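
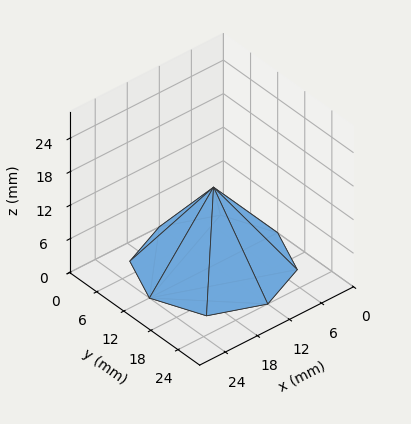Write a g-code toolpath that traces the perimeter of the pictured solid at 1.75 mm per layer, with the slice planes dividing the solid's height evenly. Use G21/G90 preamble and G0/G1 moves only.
Reading the render: the shape is a regular 8-sided pyramid, base circumscribed radius ≈ 12 mm, apex at z ≈ 14 mm (dimensions read to the nearest mm from the axis ticks). For the g-code, the solid's height is divided into equal slices at the stated Δz and each level perimeter traced with G1 moves after a G0 lift.

; perimeter-only toolpath
G21 ; units = mm
G90 ; absolute positioning
G28 ; home
; layer 1
G0 Z1.75
G0 X22.50 Y12.00
G1 X19.43 Y19.43
G1 X12.00 Y22.50
G1 X4.57 Y19.43
G1 X1.50 Y12.00
G1 X4.57 Y4.57
G1 X12.00 Y1.50
G1 X19.43 Y4.57
G1 X22.50 Y12.00
; layer 2
G0 Z3.50
G0 X21.00 Y12.00
G1 X18.37 Y18.37
G1 X12.00 Y21.00
G1 X5.63 Y18.37
G1 X3.00 Y12.00
G1 X5.63 Y5.63
G1 X12.00 Y3.00
G1 X18.37 Y5.63
G1 X21.00 Y12.00
; layer 3
G0 Z5.25
G0 X19.50 Y12.00
G1 X17.31 Y17.31
G1 X12.00 Y19.50
G1 X6.69 Y17.31
G1 X4.50 Y12.00
G1 X6.69 Y6.69
G1 X12.00 Y4.50
G1 X17.31 Y6.69
G1 X19.50 Y12.00
; layer 4
G0 Z7.00
G0 X18.00 Y12.00
G1 X16.24 Y16.24
G1 X12.00 Y18.00
G1 X7.75 Y16.24
G1 X6.00 Y12.00
G1 X7.75 Y7.75
G1 X12.00 Y6.00
G1 X16.24 Y7.75
G1 X18.00 Y12.00
; layer 5
G0 Z8.75
G0 X16.50 Y12.00
G1 X15.18 Y15.18
G1 X12.00 Y16.50
G1 X8.82 Y15.18
G1 X7.50 Y12.00
G1 X8.82 Y8.82
G1 X12.00 Y7.50
G1 X15.18 Y8.82
G1 X16.50 Y12.00
; layer 6
G0 Z10.50
G0 X15.00 Y12.00
G1 X14.12 Y14.12
G1 X12.00 Y15.00
G1 X9.88 Y14.12
G1 X9.00 Y12.00
G1 X9.88 Y9.88
G1 X12.00 Y9.00
G1 X14.12 Y9.88
G1 X15.00 Y12.00
; layer 7
G0 Z12.25
G0 X13.50 Y12.00
G1 X13.06 Y13.06
G1 X12.00 Y13.50
G1 X10.94 Y13.06
G1 X10.50 Y12.00
G1 X10.94 Y10.94
G1 X12.00 Y10.50
G1 X13.06 Y10.94
G1 X13.50 Y12.00
M2 ; end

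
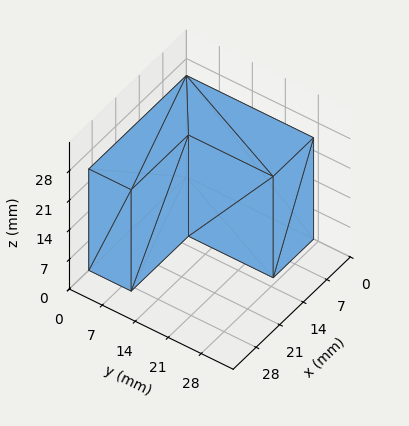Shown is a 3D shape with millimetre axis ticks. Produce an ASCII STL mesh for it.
Reading the render: the shape is an L-shaped prism: outer 29 × 27 mm, arm thicknesses ≈ 9 mm (horizontal) and 12 mm (vertical), extruded 24 mm in z (dimensions read to the nearest mm from the axis ticks). For the STL, each face is triangulated and given an outward normal.

solid part
  facet normal 0.0000 0.0000 -1.0000
    outer loop
      vertex 29.00 9.00 0.00
      vertex 29.00 0.00 0.00
      vertex 0.00 0.00 0.00
    endloop
  endfacet
  facet normal 0.0000 0.0000 -1.0000
    outer loop
      vertex 12.00 9.00 0.00
      vertex 29.00 9.00 0.00
      vertex 0.00 0.00 0.00
    endloop
  endfacet
  facet normal 0.0000 0.0000 -1.0000
    outer loop
      vertex 12.00 27.00 0.00
      vertex 12.00 9.00 0.00
      vertex 0.00 0.00 0.00
    endloop
  endfacet
  facet normal 0.0000 0.0000 -1.0000
    outer loop
      vertex 0.00 27.00 0.00
      vertex 12.00 27.00 0.00
      vertex 0.00 0.00 0.00
    endloop
  endfacet
  facet normal 0.0000 0.0000 1.0000
    outer loop
      vertex 0.00 0.00 24.00
      vertex 29.00 0.00 24.00
      vertex 29.00 9.00 24.00
    endloop
  endfacet
  facet normal 0.0000 0.0000 1.0000
    outer loop
      vertex 0.00 0.00 24.00
      vertex 29.00 9.00 24.00
      vertex 12.00 9.00 24.00
    endloop
  endfacet
  facet normal 0.0000 0.0000 1.0000
    outer loop
      vertex 0.00 0.00 24.00
      vertex 12.00 9.00 24.00
      vertex 12.00 27.00 24.00
    endloop
  endfacet
  facet normal 0.0000 0.0000 1.0000
    outer loop
      vertex 0.00 0.00 24.00
      vertex 12.00 27.00 24.00
      vertex 0.00 27.00 24.00
    endloop
  endfacet
  facet normal 0.0000 -1.0000 0.0000
    outer loop
      vertex 0.00 0.00 0.00
      vertex 29.00 0.00 0.00
      vertex 29.00 0.00 24.00
    endloop
  endfacet
  facet normal 0.0000 -1.0000 0.0000
    outer loop
      vertex 0.00 0.00 0.00
      vertex 29.00 0.00 24.00
      vertex 0.00 0.00 24.00
    endloop
  endfacet
  facet normal 1.0000 0.0000 0.0000
    outer loop
      vertex 29.00 0.00 0.00
      vertex 29.00 9.00 0.00
      vertex 29.00 9.00 24.00
    endloop
  endfacet
  facet normal 1.0000 0.0000 0.0000
    outer loop
      vertex 29.00 0.00 0.00
      vertex 29.00 9.00 24.00
      vertex 29.00 0.00 24.00
    endloop
  endfacet
  facet normal 0.0000 1.0000 0.0000
    outer loop
      vertex 29.00 9.00 0.00
      vertex 12.00 9.00 0.00
      vertex 12.00 9.00 24.00
    endloop
  endfacet
  facet normal 0.0000 1.0000 0.0000
    outer loop
      vertex 29.00 9.00 0.00
      vertex 12.00 9.00 24.00
      vertex 29.00 9.00 24.00
    endloop
  endfacet
  facet normal 1.0000 0.0000 0.0000
    outer loop
      vertex 12.00 9.00 0.00
      vertex 12.00 27.00 0.00
      vertex 12.00 27.00 24.00
    endloop
  endfacet
  facet normal 1.0000 0.0000 0.0000
    outer loop
      vertex 12.00 9.00 0.00
      vertex 12.00 27.00 24.00
      vertex 12.00 9.00 24.00
    endloop
  endfacet
  facet normal 0.0000 1.0000 0.0000
    outer loop
      vertex 12.00 27.00 0.00
      vertex 0.00 27.00 0.00
      vertex 0.00 27.00 24.00
    endloop
  endfacet
  facet normal 0.0000 1.0000 0.0000
    outer loop
      vertex 12.00 27.00 0.00
      vertex 0.00 27.00 24.00
      vertex 12.00 27.00 24.00
    endloop
  endfacet
  facet normal -1.0000 0.0000 0.0000
    outer loop
      vertex 0.00 27.00 0.00
      vertex 0.00 0.00 0.00
      vertex 0.00 0.00 24.00
    endloop
  endfacet
  facet normal -1.0000 0.0000 0.0000
    outer loop
      vertex 0.00 27.00 0.00
      vertex 0.00 0.00 24.00
      vertex 0.00 27.00 24.00
    endloop
  endfacet
endsolid part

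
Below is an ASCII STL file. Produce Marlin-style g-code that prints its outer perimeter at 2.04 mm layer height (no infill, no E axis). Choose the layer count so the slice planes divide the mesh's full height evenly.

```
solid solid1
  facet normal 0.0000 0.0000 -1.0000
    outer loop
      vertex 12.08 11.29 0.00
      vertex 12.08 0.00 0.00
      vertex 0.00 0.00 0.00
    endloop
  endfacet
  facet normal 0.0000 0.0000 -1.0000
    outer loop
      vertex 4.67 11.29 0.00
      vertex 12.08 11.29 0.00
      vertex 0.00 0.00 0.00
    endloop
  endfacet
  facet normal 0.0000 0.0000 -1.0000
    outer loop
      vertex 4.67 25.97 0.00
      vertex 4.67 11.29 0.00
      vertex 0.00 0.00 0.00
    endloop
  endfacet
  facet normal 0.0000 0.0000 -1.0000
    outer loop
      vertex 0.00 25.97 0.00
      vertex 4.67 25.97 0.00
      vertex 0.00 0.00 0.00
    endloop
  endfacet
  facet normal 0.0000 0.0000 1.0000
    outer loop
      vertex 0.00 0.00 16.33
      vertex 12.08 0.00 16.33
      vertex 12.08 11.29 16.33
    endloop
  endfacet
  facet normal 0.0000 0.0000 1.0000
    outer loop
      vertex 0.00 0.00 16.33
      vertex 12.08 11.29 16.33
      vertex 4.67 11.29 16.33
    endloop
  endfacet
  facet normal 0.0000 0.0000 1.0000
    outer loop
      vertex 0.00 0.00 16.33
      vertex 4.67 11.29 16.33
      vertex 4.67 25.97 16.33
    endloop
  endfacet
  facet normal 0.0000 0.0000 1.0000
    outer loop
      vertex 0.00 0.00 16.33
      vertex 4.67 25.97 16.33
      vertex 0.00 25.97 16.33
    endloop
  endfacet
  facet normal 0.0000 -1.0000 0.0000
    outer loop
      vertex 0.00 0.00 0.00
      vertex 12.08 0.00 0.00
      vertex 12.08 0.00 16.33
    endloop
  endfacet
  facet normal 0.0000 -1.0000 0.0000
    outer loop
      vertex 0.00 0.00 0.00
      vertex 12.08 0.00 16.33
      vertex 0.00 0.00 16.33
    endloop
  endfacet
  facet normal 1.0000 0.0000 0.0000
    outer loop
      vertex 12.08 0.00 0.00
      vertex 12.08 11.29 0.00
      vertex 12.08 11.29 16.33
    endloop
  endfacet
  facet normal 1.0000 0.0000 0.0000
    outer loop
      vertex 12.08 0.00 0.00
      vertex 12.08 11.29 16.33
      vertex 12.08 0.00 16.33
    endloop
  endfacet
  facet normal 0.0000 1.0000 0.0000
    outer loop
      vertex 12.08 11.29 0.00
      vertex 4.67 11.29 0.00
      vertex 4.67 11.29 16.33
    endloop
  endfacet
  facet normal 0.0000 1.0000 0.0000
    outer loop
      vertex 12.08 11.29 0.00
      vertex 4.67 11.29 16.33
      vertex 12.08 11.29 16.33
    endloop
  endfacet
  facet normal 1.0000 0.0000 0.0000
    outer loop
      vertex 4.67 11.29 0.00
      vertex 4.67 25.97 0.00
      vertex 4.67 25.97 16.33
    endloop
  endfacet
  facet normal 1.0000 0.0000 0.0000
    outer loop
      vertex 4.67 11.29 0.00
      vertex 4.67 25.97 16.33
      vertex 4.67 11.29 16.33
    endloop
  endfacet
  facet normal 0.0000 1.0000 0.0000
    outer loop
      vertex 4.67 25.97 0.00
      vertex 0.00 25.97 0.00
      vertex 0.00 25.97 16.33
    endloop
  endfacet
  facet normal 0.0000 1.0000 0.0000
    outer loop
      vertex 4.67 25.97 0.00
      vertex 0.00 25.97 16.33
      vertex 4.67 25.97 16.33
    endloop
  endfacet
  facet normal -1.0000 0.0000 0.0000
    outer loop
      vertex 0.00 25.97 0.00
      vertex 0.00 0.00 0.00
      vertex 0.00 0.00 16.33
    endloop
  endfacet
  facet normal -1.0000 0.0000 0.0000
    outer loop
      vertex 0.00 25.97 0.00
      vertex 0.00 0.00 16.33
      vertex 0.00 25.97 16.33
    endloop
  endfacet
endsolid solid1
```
; perimeter-only toolpath
G21 ; units = mm
G90 ; absolute positioning
G28 ; home
; layer 1
G0 Z2.04
G0 X0.00 Y0.00
G1 X12.08 Y0.00
G1 X12.08 Y11.29
G1 X4.67 Y11.29
G1 X4.67 Y25.97
G1 X0.00 Y25.97
G1 X0.00 Y0.00
; layer 2
G0 Z4.08
G0 X0.00 Y0.00
G1 X12.08 Y0.00
G1 X12.08 Y11.29
G1 X4.67 Y11.29
G1 X4.67 Y25.97
G1 X0.00 Y25.97
G1 X0.00 Y0.00
; layer 3
G0 Z6.12
G0 X0.00 Y0.00
G1 X12.08 Y0.00
G1 X12.08 Y11.29
G1 X4.67 Y11.29
G1 X4.67 Y25.97
G1 X0.00 Y25.97
G1 X0.00 Y0.00
; layer 4
G0 Z8.16
G0 X0.00 Y0.00
G1 X12.08 Y0.00
G1 X12.08 Y11.29
G1 X4.67 Y11.29
G1 X4.67 Y25.97
G1 X0.00 Y25.97
G1 X0.00 Y0.00
; layer 5
G0 Z10.21
G0 X0.00 Y0.00
G1 X12.08 Y0.00
G1 X12.08 Y11.29
G1 X4.67 Y11.29
G1 X4.67 Y25.97
G1 X0.00 Y25.97
G1 X0.00 Y0.00
; layer 6
G0 Z12.25
G0 X0.00 Y0.00
G1 X12.08 Y0.00
G1 X12.08 Y11.29
G1 X4.67 Y11.29
G1 X4.67 Y25.97
G1 X0.00 Y25.97
G1 X0.00 Y0.00
; layer 7
G0 Z14.29
G0 X0.00 Y0.00
G1 X12.08 Y0.00
G1 X12.08 Y11.29
G1 X4.67 Y11.29
G1 X4.67 Y25.97
G1 X0.00 Y25.97
G1 X0.00 Y0.00
; layer 8
G0 Z16.33
G0 X0.00 Y0.00
G1 X12.08 Y0.00
G1 X12.08 Y11.29
G1 X4.67 Y11.29
G1 X4.67 Y25.97
G1 X0.00 Y25.97
G1 X0.00 Y0.00
M2 ; end

The solid is an L-shaped prism: outer 12.1 × 26 mm, arm thicknesses ≈ 11.3 mm (horizontal) and 4.67 mm (vertical), extruded 16.3 mm in z. Slicing at Δz = 2.04 mm — 8 equal slices spanning the solid's height, so layer i sits at z = i·h/8 — gives 8 non-empty perimeters. Each is a 6-segment closed polygon; G0 lifts to the layer z and rapids to the start vertex, then G1 traces the edges.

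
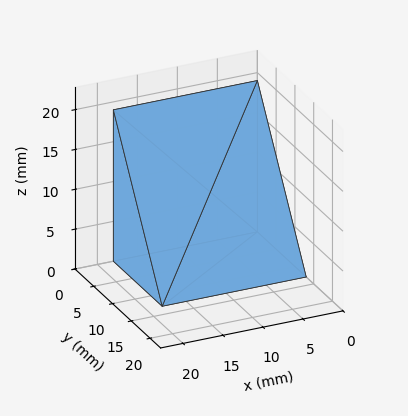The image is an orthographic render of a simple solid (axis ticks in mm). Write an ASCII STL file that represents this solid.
Reading the render: the shape is a wedge (ramp): 18 × 13 mm base, rising to 19 mm along the y=0 edge and sloping linearly to z=0 at y=13 (dimensions read to the nearest mm from the axis ticks). For the STL, each face is triangulated and given an outward normal.

solid part
  facet normal 0.0000 0.0000 -1.0000
    outer loop
      vertex 18.000 13.000 0.000
      vertex 18.000 0.000 0.000
      vertex 0.000 0.000 0.000
    endloop
  endfacet
  facet normal 0.0000 0.0000 -1.0000
    outer loop
      vertex 0.000 13.000 0.000
      vertex 18.000 13.000 0.000
      vertex 0.000 0.000 0.000
    endloop
  endfacet
  facet normal 0.0000 -1.0000 0.0000
    outer loop
      vertex 0.000 0.000 0.000
      vertex 18.000 0.000 0.000
      vertex 18.000 0.000 19.000
    endloop
  endfacet
  facet normal 0.0000 -1.0000 0.0000
    outer loop
      vertex 0.000 0.000 0.000
      vertex 18.000 0.000 19.000
      vertex 0.000 0.000 19.000
    endloop
  endfacet
  facet normal 0.0000 0.8253 0.5647
    outer loop
      vertex 0.000 0.000 19.000
      vertex 18.000 0.000 19.000
      vertex 18.000 13.000 0.000
    endloop
  endfacet
  facet normal 0.0000 0.8253 0.5647
    outer loop
      vertex 0.000 0.000 19.000
      vertex 18.000 13.000 0.000
      vertex 0.000 13.000 0.000
    endloop
  endfacet
  facet normal -1.0000 0.0000 0.0000
    outer loop
      vertex 0.000 0.000 19.000
      vertex 0.000 13.000 0.000
      vertex 0.000 0.000 0.000
    endloop
  endfacet
  facet normal 1.0000 0.0000 0.0000
    outer loop
      vertex 18.000 0.000 0.000
      vertex 18.000 13.000 0.000
      vertex 18.000 0.000 19.000
    endloop
  endfacet
endsolid part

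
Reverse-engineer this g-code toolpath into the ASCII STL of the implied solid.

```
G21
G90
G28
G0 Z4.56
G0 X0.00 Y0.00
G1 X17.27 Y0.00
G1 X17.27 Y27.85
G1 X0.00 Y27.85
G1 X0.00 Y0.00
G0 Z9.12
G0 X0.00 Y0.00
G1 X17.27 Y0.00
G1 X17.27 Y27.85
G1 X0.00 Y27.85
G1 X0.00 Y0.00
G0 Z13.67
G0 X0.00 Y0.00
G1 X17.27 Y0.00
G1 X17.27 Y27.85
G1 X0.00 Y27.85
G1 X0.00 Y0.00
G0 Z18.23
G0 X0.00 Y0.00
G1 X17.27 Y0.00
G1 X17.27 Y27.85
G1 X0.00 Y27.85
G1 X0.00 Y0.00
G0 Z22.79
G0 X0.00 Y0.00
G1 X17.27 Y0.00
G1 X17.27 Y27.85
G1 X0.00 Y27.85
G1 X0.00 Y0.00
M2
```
solid part
  facet normal 0.0000 0.0000 -1.0000
    outer loop
      vertex 17.27 27.85 0.00
      vertex 17.27 0.00 0.00
      vertex 0.00 0.00 0.00
    endloop
  endfacet
  facet normal 0.0000 0.0000 -1.0000
    outer loop
      vertex 0.00 27.85 0.00
      vertex 17.27 27.85 0.00
      vertex 0.00 0.00 0.00
    endloop
  endfacet
  facet normal 0.0000 0.0000 1.0000
    outer loop
      vertex 0.00 0.00 22.79
      vertex 17.27 0.00 22.79
      vertex 17.27 27.85 22.79
    endloop
  endfacet
  facet normal 0.0000 0.0000 1.0000
    outer loop
      vertex 0.00 0.00 22.79
      vertex 17.27 27.85 22.79
      vertex 0.00 27.85 22.79
    endloop
  endfacet
  facet normal 0.0000 -1.0000 0.0000
    outer loop
      vertex 0.00 0.00 0.00
      vertex 17.27 0.00 0.00
      vertex 17.27 0.00 22.79
    endloop
  endfacet
  facet normal 0.0000 -1.0000 0.0000
    outer loop
      vertex 0.00 0.00 0.00
      vertex 17.27 0.00 22.79
      vertex 0.00 0.00 22.79
    endloop
  endfacet
  facet normal 0.0000 1.0000 0.0000
    outer loop
      vertex 17.27 27.85 22.79
      vertex 17.27 27.85 0.00
      vertex 0.00 27.85 0.00
    endloop
  endfacet
  facet normal 0.0000 1.0000 0.0000
    outer loop
      vertex 0.00 27.85 22.79
      vertex 17.27 27.85 22.79
      vertex 0.00 27.85 0.00
    endloop
  endfacet
  facet normal -1.0000 0.0000 0.0000
    outer loop
      vertex 0.00 27.85 22.79
      vertex 0.00 27.85 0.00
      vertex 0.00 0.00 0.00
    endloop
  endfacet
  facet normal -1.0000 0.0000 0.0000
    outer loop
      vertex 0.00 0.00 22.79
      vertex 0.00 27.85 22.79
      vertex 0.00 0.00 0.00
    endloop
  endfacet
  facet normal 1.0000 0.0000 0.0000
    outer loop
      vertex 17.27 0.00 0.00
      vertex 17.27 27.85 0.00
      vertex 17.27 27.85 22.79
    endloop
  endfacet
  facet normal 1.0000 0.0000 0.0000
    outer loop
      vertex 17.27 0.00 0.00
      vertex 17.27 27.85 22.79
      vertex 17.27 0.00 22.79
    endloop
  endfacet
endsolid part

The G0 Z moves step by Δz≈4.56 mm. Every layer's G1 loop is the same polygon, so the solid is a straight extrusion of it from z=0 to z≈22.8. Closing with flat bottom and top caps and triangulating gives 12 facets — a rectangular box, roughly 17.3 × 27.9 mm footprint and 22.8 mm tall.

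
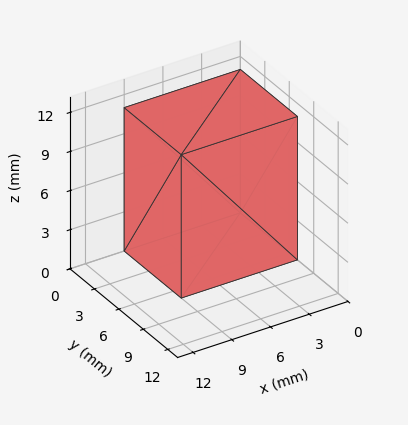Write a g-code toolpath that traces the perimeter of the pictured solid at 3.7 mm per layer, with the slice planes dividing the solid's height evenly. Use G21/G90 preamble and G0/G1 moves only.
Reading the render: the shape is a rectangular box, roughly 9 × 7 mm footprint and 11 mm tall (dimensions read to the nearest mm from the axis ticks). For the g-code, the solid's height is divided into equal slices at the stated Δz and each level perimeter traced with G1 moves after a G0 lift.

; perimeter-only toolpath
G21 ; units = mm
G90 ; absolute positioning
G28 ; home
; layer 1
G0 Z3.7
G0 X0.0 Y0.0
G1 X9.0 Y0.0
G1 X9.0 Y7.0
G1 X0.0 Y7.0
G1 X0.0 Y0.0
; layer 2
G0 Z7.3
G0 X0.0 Y0.0
G1 X9.0 Y0.0
G1 X9.0 Y7.0
G1 X0.0 Y7.0
G1 X0.0 Y0.0
; layer 3
G0 Z11.0
G0 X0.0 Y0.0
G1 X9.0 Y0.0
G1 X9.0 Y7.0
G1 X0.0 Y7.0
G1 X0.0 Y0.0
M2 ; end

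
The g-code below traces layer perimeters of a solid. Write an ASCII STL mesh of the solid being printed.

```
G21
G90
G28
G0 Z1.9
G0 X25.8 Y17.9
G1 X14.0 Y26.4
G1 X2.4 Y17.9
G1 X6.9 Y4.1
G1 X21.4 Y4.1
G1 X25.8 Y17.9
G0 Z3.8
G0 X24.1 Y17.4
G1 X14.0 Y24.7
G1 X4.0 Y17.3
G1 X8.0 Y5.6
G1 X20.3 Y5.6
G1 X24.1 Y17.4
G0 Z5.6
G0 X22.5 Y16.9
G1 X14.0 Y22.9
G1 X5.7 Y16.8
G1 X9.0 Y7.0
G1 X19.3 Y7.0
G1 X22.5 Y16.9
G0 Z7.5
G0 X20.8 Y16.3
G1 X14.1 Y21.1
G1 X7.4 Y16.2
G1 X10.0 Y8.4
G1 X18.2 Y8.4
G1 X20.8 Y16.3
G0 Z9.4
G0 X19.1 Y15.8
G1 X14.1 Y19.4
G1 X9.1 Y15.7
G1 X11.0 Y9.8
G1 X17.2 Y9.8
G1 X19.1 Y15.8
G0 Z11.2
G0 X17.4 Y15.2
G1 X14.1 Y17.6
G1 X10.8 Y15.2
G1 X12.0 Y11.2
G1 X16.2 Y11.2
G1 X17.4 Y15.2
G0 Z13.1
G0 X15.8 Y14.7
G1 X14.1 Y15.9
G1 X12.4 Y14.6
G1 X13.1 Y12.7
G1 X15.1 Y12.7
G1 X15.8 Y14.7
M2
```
solid part
  facet normal 0.0000 0.0000 -1.0000
    outer loop
      vertex 0.7 18.4 0.0
      vertex 14.0 28.2 0.0
      vertex 27.5 18.5 0.0
    endloop
  endfacet
  facet normal 0.0000 0.0000 -1.0000
    outer loop
      vertex 5.9 2.7 0.0
      vertex 0.7 18.4 0.0
      vertex 27.5 18.5 0.0
    endloop
  endfacet
  facet normal 0.0000 0.0000 -1.0000
    outer loop
      vertex 22.4 2.7 0.0
      vertex 5.9 2.7 0.0
      vertex 27.5 18.5 0.0
    endloop
  endfacet
  facet normal 0.4647 0.6467 0.6048
    outer loop
      vertex 27.5 18.5 0.0
      vertex 14.0 28.2 0.0
      vertex 14.1 14.1 15.0
    endloop
  endfacet
  facet normal -0.4721 0.6407 0.6054
    outer loop
      vertex 14.0 28.2 0.0
      vertex 0.7 18.4 0.0
      vertex 14.1 14.1 15.0
    endloop
  endfacet
  facet normal -0.7566 -0.2506 0.6040
    outer loop
      vertex 0.7 18.4 0.0
      vertex 5.9 2.7 0.0
      vertex 14.1 14.1 15.0
    endloop
  endfacet
  facet normal 0.0000 -0.7962 0.6051
    outer loop
      vertex 5.9 2.7 0.0
      vertex 22.4 2.7 0.0
      vertex 14.1 14.1 15.0
    endloop
  endfacet
  facet normal 0.7577 -0.2446 0.6051
    outer loop
      vertex 22.4 2.7 0.0
      vertex 27.5 18.5 0.0
      vertex 14.1 14.1 15.0
    endloop
  endfacet
endsolid part

The G0 Z moves step by Δz≈1.9 mm. The G1 loops shrink linearly with z, so the solid tapers from its base footprint up to z≈15. Closing with a flat bottom cap and the tapered top and triangulating gives 8 facets — a regular 5-sided pyramid, base circumscribed radius ≈ 14.1 mm, apex at z ≈ 15 mm.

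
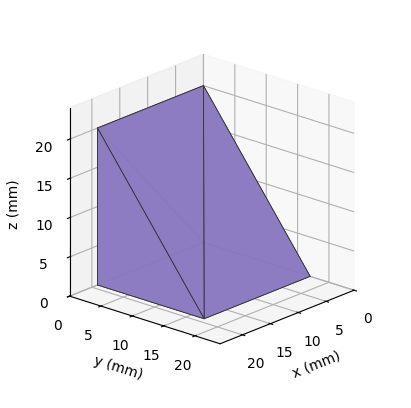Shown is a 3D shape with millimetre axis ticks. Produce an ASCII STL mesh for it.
Reading the render: the shape is a wedge (ramp): 19 × 17 mm base, rising to 20 mm along the y=0 edge and sloping linearly to z=0 at y=17 (dimensions read to the nearest mm from the axis ticks). For the STL, each face is triangulated and given an outward normal.

solid part
  facet normal 0.0000 0.0000 -1.0000
    outer loop
      vertex 19.000 17.000 0.000
      vertex 19.000 0.000 0.000
      vertex 0.000 0.000 0.000
    endloop
  endfacet
  facet normal 0.0000 0.0000 -1.0000
    outer loop
      vertex 0.000 17.000 0.000
      vertex 19.000 17.000 0.000
      vertex 0.000 0.000 0.000
    endloop
  endfacet
  facet normal 0.0000 -1.0000 0.0000
    outer loop
      vertex 0.000 0.000 0.000
      vertex 19.000 0.000 0.000
      vertex 19.000 0.000 20.000
    endloop
  endfacet
  facet normal 0.0000 -1.0000 0.0000
    outer loop
      vertex 0.000 0.000 0.000
      vertex 19.000 0.000 20.000
      vertex 0.000 0.000 20.000
    endloop
  endfacet
  facet normal 0.0000 0.7619 0.6476
    outer loop
      vertex 0.000 0.000 20.000
      vertex 19.000 0.000 20.000
      vertex 19.000 17.000 0.000
    endloop
  endfacet
  facet normal 0.0000 0.7619 0.6476
    outer loop
      vertex 0.000 0.000 20.000
      vertex 19.000 17.000 0.000
      vertex 0.000 17.000 0.000
    endloop
  endfacet
  facet normal -1.0000 0.0000 0.0000
    outer loop
      vertex 0.000 0.000 20.000
      vertex 0.000 17.000 0.000
      vertex 0.000 0.000 0.000
    endloop
  endfacet
  facet normal 1.0000 0.0000 0.0000
    outer loop
      vertex 19.000 0.000 0.000
      vertex 19.000 17.000 0.000
      vertex 19.000 0.000 20.000
    endloop
  endfacet
endsolid part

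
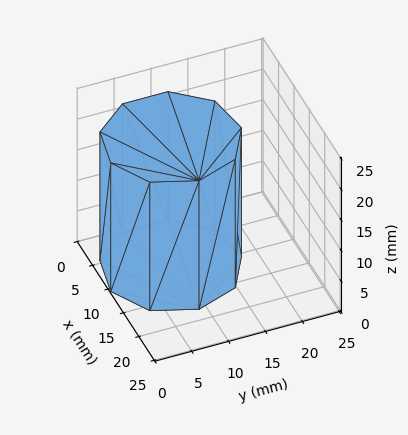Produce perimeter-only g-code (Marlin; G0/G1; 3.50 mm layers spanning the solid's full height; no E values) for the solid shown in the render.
Reading the render: the shape is a regular 9-sided prism (a cylinder approximated with 9 flat sides), circumscribed radius ≈ 9 mm, height ≈ 21 mm (dimensions read to the nearest mm from the axis ticks). For the g-code, the solid's height is divided into equal slices at the stated Δz and each level perimeter traced with G1 moves after a G0 lift.

; perimeter-only toolpath
G21 ; units = mm
G90 ; absolute positioning
G28 ; home
; layer 1
G0 Z3.50
G0 X18.00 Y9.00
G1 X15.89 Y14.79
G1 X10.56 Y17.86
G1 X4.50 Y16.79
G1 X0.54 Y12.08
G1 X0.54 Y5.92
G1 X4.50 Y1.21
G1 X10.56 Y0.14
G1 X15.89 Y3.21
G1 X18.00 Y9.00
; layer 2
G0 Z7.00
G0 X18.00 Y9.00
G1 X15.89 Y14.79
G1 X10.56 Y17.86
G1 X4.50 Y16.79
G1 X0.54 Y12.08
G1 X0.54 Y5.92
G1 X4.50 Y1.21
G1 X10.56 Y0.14
G1 X15.89 Y3.21
G1 X18.00 Y9.00
; layer 3
G0 Z10.50
G0 X18.00 Y9.00
G1 X15.89 Y14.79
G1 X10.56 Y17.86
G1 X4.50 Y16.79
G1 X0.54 Y12.08
G1 X0.54 Y5.92
G1 X4.50 Y1.21
G1 X10.56 Y0.14
G1 X15.89 Y3.21
G1 X18.00 Y9.00
; layer 4
G0 Z14.00
G0 X18.00 Y9.00
G1 X15.89 Y14.79
G1 X10.56 Y17.86
G1 X4.50 Y16.79
G1 X0.54 Y12.08
G1 X0.54 Y5.92
G1 X4.50 Y1.21
G1 X10.56 Y0.14
G1 X15.89 Y3.21
G1 X18.00 Y9.00
; layer 5
G0 Z17.50
G0 X18.00 Y9.00
G1 X15.89 Y14.79
G1 X10.56 Y17.86
G1 X4.50 Y16.79
G1 X0.54 Y12.08
G1 X0.54 Y5.92
G1 X4.50 Y1.21
G1 X10.56 Y0.14
G1 X15.89 Y3.21
G1 X18.00 Y9.00
; layer 6
G0 Z21.00
G0 X18.00 Y9.00
G1 X15.89 Y14.79
G1 X10.56 Y17.86
G1 X4.50 Y16.79
G1 X0.54 Y12.08
G1 X0.54 Y5.92
G1 X4.50 Y1.21
G1 X10.56 Y0.14
G1 X15.89 Y3.21
G1 X18.00 Y9.00
M2 ; end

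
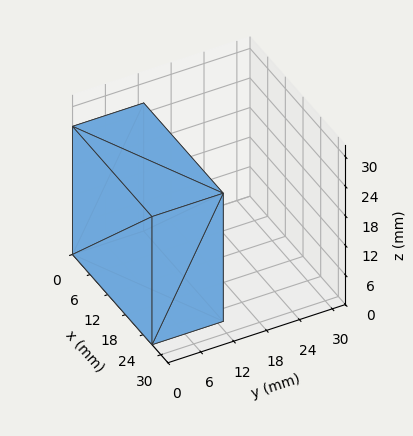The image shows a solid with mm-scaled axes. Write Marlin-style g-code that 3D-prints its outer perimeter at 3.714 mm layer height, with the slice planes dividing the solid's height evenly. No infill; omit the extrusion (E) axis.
Reading the render: the shape is a rectangular box, roughly 27 × 13 mm footprint and 26 mm tall (dimensions read to the nearest mm from the axis ticks). For the g-code, the solid's height is divided into equal slices at the stated Δz and each level perimeter traced with G1 moves after a G0 lift.

; perimeter-only toolpath
G21 ; units = mm
G90 ; absolute positioning
G28 ; home
; layer 1
G0 Z3.714
G0 X0.000 Y0.000
G1 X27.000 Y0.000
G1 X27.000 Y13.000
G1 X0.000 Y13.000
G1 X0.000 Y0.000
; layer 2
G0 Z7.429
G0 X0.000 Y0.000
G1 X27.000 Y0.000
G1 X27.000 Y13.000
G1 X0.000 Y13.000
G1 X0.000 Y0.000
; layer 3
G0 Z11.143
G0 X0.000 Y0.000
G1 X27.000 Y0.000
G1 X27.000 Y13.000
G1 X0.000 Y13.000
G1 X0.000 Y0.000
; layer 4
G0 Z14.857
G0 X0.000 Y0.000
G1 X27.000 Y0.000
G1 X27.000 Y13.000
G1 X0.000 Y13.000
G1 X0.000 Y0.000
; layer 5
G0 Z18.571
G0 X0.000 Y0.000
G1 X27.000 Y0.000
G1 X27.000 Y13.000
G1 X0.000 Y13.000
G1 X0.000 Y0.000
; layer 6
G0 Z22.286
G0 X0.000 Y0.000
G1 X27.000 Y0.000
G1 X27.000 Y13.000
G1 X0.000 Y13.000
G1 X0.000 Y0.000
; layer 7
G0 Z26.000
G0 X0.000 Y0.000
G1 X27.000 Y0.000
G1 X27.000 Y13.000
G1 X0.000 Y13.000
G1 X0.000 Y0.000
M2 ; end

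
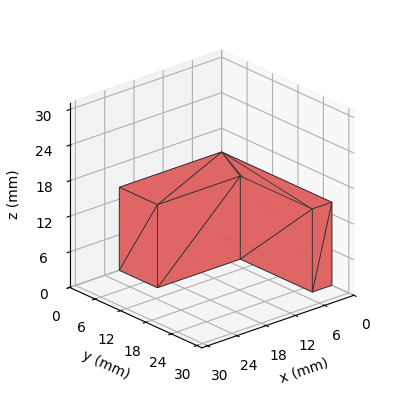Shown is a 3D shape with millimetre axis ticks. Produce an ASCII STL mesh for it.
Reading the render: the shape is an L-shaped prism: outer 21 × 26 mm, arm thicknesses ≈ 9 mm (horizontal) and 4 mm (vertical), extruded 14 mm in z (dimensions read to the nearest mm from the axis ticks). For the STL, each face is triangulated and given an outward normal.

solid part
  facet normal 0.0000 0.0000 -1.0000
    outer loop
      vertex 21.0 9.0 0.0
      vertex 21.0 0.0 0.0
      vertex 0.0 0.0 0.0
    endloop
  endfacet
  facet normal 0.0000 0.0000 -1.0000
    outer loop
      vertex 4.0 9.0 0.0
      vertex 21.0 9.0 0.0
      vertex 0.0 0.0 0.0
    endloop
  endfacet
  facet normal 0.0000 0.0000 -1.0000
    outer loop
      vertex 4.0 26.0 0.0
      vertex 4.0 9.0 0.0
      vertex 0.0 0.0 0.0
    endloop
  endfacet
  facet normal 0.0000 0.0000 -1.0000
    outer loop
      vertex 0.0 26.0 0.0
      vertex 4.0 26.0 0.0
      vertex 0.0 0.0 0.0
    endloop
  endfacet
  facet normal 0.0000 0.0000 1.0000
    outer loop
      vertex 0.0 0.0 14.0
      vertex 21.0 0.0 14.0
      vertex 21.0 9.0 14.0
    endloop
  endfacet
  facet normal 0.0000 0.0000 1.0000
    outer loop
      vertex 0.0 0.0 14.0
      vertex 21.0 9.0 14.0
      vertex 4.0 9.0 14.0
    endloop
  endfacet
  facet normal 0.0000 0.0000 1.0000
    outer loop
      vertex 0.0 0.0 14.0
      vertex 4.0 9.0 14.0
      vertex 4.0 26.0 14.0
    endloop
  endfacet
  facet normal 0.0000 0.0000 1.0000
    outer loop
      vertex 0.0 0.0 14.0
      vertex 4.0 26.0 14.0
      vertex 0.0 26.0 14.0
    endloop
  endfacet
  facet normal 0.0000 -1.0000 0.0000
    outer loop
      vertex 0.0 0.0 0.0
      vertex 21.0 0.0 0.0
      vertex 21.0 0.0 14.0
    endloop
  endfacet
  facet normal 0.0000 -1.0000 0.0000
    outer loop
      vertex 0.0 0.0 0.0
      vertex 21.0 0.0 14.0
      vertex 0.0 0.0 14.0
    endloop
  endfacet
  facet normal 1.0000 0.0000 0.0000
    outer loop
      vertex 21.0 0.0 0.0
      vertex 21.0 9.0 0.0
      vertex 21.0 9.0 14.0
    endloop
  endfacet
  facet normal 1.0000 0.0000 0.0000
    outer loop
      vertex 21.0 0.0 0.0
      vertex 21.0 9.0 14.0
      vertex 21.0 0.0 14.0
    endloop
  endfacet
  facet normal 0.0000 1.0000 0.0000
    outer loop
      vertex 21.0 9.0 0.0
      vertex 4.0 9.0 0.0
      vertex 4.0 9.0 14.0
    endloop
  endfacet
  facet normal 0.0000 1.0000 0.0000
    outer loop
      vertex 21.0 9.0 0.0
      vertex 4.0 9.0 14.0
      vertex 21.0 9.0 14.0
    endloop
  endfacet
  facet normal 1.0000 0.0000 0.0000
    outer loop
      vertex 4.0 9.0 0.0
      vertex 4.0 26.0 0.0
      vertex 4.0 26.0 14.0
    endloop
  endfacet
  facet normal 1.0000 0.0000 0.0000
    outer loop
      vertex 4.0 9.0 0.0
      vertex 4.0 26.0 14.0
      vertex 4.0 9.0 14.0
    endloop
  endfacet
  facet normal 0.0000 1.0000 0.0000
    outer loop
      vertex 4.0 26.0 0.0
      vertex 0.0 26.0 0.0
      vertex 0.0 26.0 14.0
    endloop
  endfacet
  facet normal 0.0000 1.0000 0.0000
    outer loop
      vertex 4.0 26.0 0.0
      vertex 0.0 26.0 14.0
      vertex 4.0 26.0 14.0
    endloop
  endfacet
  facet normal -1.0000 0.0000 0.0000
    outer loop
      vertex 0.0 26.0 0.0
      vertex 0.0 0.0 0.0
      vertex 0.0 0.0 14.0
    endloop
  endfacet
  facet normal -1.0000 0.0000 0.0000
    outer loop
      vertex 0.0 26.0 0.0
      vertex 0.0 0.0 14.0
      vertex 0.0 26.0 14.0
    endloop
  endfacet
endsolid part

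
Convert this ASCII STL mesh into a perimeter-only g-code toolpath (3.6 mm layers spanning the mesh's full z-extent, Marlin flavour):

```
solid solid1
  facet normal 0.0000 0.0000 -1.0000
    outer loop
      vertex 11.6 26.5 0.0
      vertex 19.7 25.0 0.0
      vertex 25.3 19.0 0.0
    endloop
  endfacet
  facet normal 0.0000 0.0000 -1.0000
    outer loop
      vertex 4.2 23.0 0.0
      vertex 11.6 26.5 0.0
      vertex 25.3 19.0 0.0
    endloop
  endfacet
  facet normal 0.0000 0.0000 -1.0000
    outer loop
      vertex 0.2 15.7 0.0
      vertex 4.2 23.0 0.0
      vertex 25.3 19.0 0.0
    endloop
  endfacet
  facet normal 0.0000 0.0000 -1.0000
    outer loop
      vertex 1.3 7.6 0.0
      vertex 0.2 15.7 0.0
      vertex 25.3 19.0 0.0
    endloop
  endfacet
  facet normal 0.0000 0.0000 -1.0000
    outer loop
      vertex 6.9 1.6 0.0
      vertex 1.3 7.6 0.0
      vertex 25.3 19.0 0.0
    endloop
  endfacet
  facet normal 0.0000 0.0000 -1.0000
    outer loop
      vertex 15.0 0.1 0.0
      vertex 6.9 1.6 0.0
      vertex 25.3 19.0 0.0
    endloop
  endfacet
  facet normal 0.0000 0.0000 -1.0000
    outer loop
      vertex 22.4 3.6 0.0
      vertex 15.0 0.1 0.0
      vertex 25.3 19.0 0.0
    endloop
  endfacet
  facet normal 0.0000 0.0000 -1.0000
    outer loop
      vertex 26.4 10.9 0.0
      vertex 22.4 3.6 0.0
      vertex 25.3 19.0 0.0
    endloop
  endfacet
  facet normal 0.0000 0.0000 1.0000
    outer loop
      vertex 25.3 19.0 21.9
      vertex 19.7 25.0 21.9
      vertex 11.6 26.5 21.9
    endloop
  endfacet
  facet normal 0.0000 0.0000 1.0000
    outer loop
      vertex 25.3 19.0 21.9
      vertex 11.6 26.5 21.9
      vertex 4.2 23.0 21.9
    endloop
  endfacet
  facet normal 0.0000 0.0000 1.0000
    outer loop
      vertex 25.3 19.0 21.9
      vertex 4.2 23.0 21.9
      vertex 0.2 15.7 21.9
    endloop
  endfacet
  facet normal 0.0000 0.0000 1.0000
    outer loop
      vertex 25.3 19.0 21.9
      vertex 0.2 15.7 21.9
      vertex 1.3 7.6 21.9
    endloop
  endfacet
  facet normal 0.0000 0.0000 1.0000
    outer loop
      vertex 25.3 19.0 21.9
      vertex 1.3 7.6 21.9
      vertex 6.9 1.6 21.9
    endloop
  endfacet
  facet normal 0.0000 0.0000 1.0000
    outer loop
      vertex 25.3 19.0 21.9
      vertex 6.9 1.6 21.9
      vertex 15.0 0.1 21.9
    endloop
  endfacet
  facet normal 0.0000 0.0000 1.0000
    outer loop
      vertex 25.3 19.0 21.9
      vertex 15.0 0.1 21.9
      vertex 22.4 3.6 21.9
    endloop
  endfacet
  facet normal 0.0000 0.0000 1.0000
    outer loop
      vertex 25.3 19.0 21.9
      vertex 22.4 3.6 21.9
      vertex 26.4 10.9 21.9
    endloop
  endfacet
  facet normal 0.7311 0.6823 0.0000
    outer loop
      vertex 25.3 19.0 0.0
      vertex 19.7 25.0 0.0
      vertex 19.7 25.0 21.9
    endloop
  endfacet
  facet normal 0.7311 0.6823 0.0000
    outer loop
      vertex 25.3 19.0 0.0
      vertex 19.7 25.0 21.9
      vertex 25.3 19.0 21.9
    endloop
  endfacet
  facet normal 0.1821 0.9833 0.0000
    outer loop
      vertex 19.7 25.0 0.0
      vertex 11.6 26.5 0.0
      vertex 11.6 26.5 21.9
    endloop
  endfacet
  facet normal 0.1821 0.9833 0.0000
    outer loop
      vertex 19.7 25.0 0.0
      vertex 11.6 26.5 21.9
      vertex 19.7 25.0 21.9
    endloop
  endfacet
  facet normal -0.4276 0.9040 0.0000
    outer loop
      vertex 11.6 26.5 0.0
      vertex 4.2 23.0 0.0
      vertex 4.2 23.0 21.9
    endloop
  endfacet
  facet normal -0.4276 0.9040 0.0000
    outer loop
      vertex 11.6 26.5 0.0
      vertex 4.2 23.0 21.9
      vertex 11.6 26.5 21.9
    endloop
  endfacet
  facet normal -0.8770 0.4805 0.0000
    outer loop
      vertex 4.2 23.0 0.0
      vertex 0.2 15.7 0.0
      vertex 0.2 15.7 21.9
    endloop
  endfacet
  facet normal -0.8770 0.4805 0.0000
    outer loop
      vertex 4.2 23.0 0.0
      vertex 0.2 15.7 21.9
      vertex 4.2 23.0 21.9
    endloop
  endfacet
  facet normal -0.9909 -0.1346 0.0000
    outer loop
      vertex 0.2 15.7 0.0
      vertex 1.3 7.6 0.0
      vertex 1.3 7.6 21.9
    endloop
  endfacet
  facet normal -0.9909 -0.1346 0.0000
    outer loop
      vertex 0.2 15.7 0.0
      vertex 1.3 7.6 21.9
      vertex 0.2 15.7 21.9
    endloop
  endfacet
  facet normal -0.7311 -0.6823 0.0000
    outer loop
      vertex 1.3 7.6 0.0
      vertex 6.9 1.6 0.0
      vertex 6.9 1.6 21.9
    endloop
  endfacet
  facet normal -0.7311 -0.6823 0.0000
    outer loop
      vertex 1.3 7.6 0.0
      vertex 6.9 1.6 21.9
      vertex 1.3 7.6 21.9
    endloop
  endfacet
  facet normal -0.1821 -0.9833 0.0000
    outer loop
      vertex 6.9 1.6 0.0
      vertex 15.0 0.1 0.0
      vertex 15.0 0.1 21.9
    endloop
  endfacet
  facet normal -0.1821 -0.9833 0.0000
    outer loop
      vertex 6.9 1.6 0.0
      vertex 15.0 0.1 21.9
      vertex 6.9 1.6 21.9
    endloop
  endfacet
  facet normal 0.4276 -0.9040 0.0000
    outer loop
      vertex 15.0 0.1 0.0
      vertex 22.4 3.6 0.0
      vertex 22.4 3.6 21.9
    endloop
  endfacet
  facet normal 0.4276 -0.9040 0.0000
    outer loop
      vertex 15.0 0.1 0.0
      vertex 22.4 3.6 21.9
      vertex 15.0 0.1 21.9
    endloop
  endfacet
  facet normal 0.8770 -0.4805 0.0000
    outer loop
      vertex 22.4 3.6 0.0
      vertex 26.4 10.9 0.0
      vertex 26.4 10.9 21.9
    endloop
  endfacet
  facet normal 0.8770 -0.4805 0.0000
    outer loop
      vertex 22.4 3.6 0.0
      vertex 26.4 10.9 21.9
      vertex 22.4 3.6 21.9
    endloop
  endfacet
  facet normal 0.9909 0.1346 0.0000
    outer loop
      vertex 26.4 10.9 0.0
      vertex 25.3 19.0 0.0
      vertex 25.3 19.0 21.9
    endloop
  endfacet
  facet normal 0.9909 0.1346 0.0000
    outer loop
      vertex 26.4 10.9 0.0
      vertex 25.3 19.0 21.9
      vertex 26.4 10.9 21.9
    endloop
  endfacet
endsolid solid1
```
; perimeter-only toolpath
G21 ; units = mm
G90 ; absolute positioning
G28 ; home
; layer 1
G0 Z3.6
G0 X25.3 Y19.0
G1 X19.7 Y25.0
G1 X11.6 Y26.5
G1 X4.2 Y23.0
G1 X0.2 Y15.7
G1 X1.3 Y7.6
G1 X6.9 Y1.6
G1 X15.0 Y0.1
G1 X22.4 Y3.6
G1 X26.4 Y10.9
G1 X25.3 Y19.0
; layer 2
G0 Z7.3
G0 X25.3 Y19.0
G1 X19.7 Y25.0
G1 X11.6 Y26.5
G1 X4.2 Y23.0
G1 X0.2 Y15.7
G1 X1.3 Y7.6
G1 X6.9 Y1.6
G1 X15.0 Y0.1
G1 X22.4 Y3.6
G1 X26.4 Y10.9
G1 X25.3 Y19.0
; layer 3
G0 Z10.9
G0 X25.3 Y19.0
G1 X19.7 Y25.0
G1 X11.6 Y26.5
G1 X4.2 Y23.0
G1 X0.2 Y15.7
G1 X1.3 Y7.6
G1 X6.9 Y1.6
G1 X15.0 Y0.1
G1 X22.4 Y3.6
G1 X26.4 Y10.9
G1 X25.3 Y19.0
; layer 4
G0 Z14.6
G0 X25.3 Y19.0
G1 X19.7 Y25.0
G1 X11.6 Y26.5
G1 X4.2 Y23.0
G1 X0.2 Y15.7
G1 X1.3 Y7.6
G1 X6.9 Y1.6
G1 X15.0 Y0.1
G1 X22.4 Y3.6
G1 X26.4 Y10.9
G1 X25.3 Y19.0
; layer 5
G0 Z18.2
G0 X25.3 Y19.0
G1 X19.7 Y25.0
G1 X11.6 Y26.5
G1 X4.2 Y23.0
G1 X0.2 Y15.7
G1 X1.3 Y7.6
G1 X6.9 Y1.6
G1 X15.0 Y0.1
G1 X22.4 Y3.6
G1 X26.4 Y10.9
G1 X25.3 Y19.0
; layer 6
G0 Z21.9
G0 X25.3 Y19.0
G1 X19.7 Y25.0
G1 X11.6 Y26.5
G1 X4.2 Y23.0
G1 X0.2 Y15.7
G1 X1.3 Y7.6
G1 X6.9 Y1.6
G1 X15.0 Y0.1
G1 X22.4 Y3.6
G1 X26.4 Y10.9
G1 X25.3 Y19.0
M2 ; end

The solid is a regular 10-sided prism (a cylinder approximated with 10 flat sides), circumscribed radius ≈ 13.3 mm, height ≈ 21.9 mm. Slicing at Δz = 3.6 mm — 6 equal slices spanning the solid's height, so layer i sits at z = i·h/6 — gives 6 non-empty perimeters. Each is a 10-segment closed polygon; G0 lifts to the layer z and rapids to the start vertex, then G1 traces the edges.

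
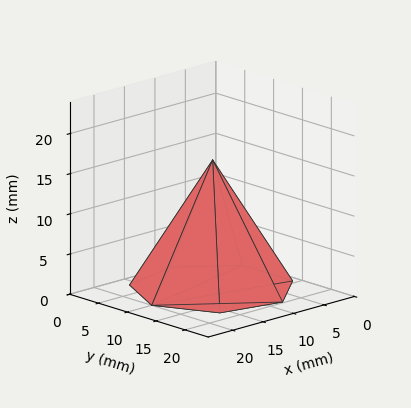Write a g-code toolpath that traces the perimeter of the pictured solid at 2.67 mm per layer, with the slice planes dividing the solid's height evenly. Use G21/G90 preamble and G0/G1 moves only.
Reading the render: the shape is a regular 7-sided pyramid, base circumscribed radius ≈ 10 mm, apex at z ≈ 16 mm (dimensions read to the nearest mm from the axis ticks). For the g-code, the solid's height is divided into equal slices at the stated Δz and each level perimeter traced with G1 moves after a G0 lift.

; perimeter-only toolpath
G21 ; units = mm
G90 ; absolute positioning
G28 ; home
; layer 1
G0 Z2.67
G0 X18.33 Y10.00
G1 X15.19 Y16.52
G1 X8.14 Y18.13
G1 X2.49 Y13.62
G1 X2.49 Y6.38
G1 X8.14 Y1.87
G1 X15.19 Y3.48
G1 X18.33 Y10.00
; layer 2
G0 Z5.33
G0 X16.67 Y10.00
G1 X14.15 Y15.21
G1 X8.51 Y16.50
G1 X3.99 Y12.89
G1 X3.99 Y7.11
G1 X8.51 Y3.50
G1 X14.15 Y4.79
G1 X16.67 Y10.00
; layer 3
G0 Z8.00
G0 X15.00 Y10.00
G1 X13.12 Y13.91
G1 X8.88 Y14.88
G1 X5.50 Y12.17
G1 X5.50 Y7.83
G1 X8.88 Y5.12
G1 X13.12 Y6.09
G1 X15.00 Y10.00
; layer 4
G0 Z10.67
G0 X13.33 Y10.00
G1 X12.08 Y12.61
G1 X9.26 Y13.25
G1 X7.00 Y11.45
G1 X7.00 Y8.55
G1 X9.26 Y6.75
G1 X12.08 Y7.39
G1 X13.33 Y10.00
; layer 5
G0 Z13.33
G0 X11.67 Y10.00
G1 X11.04 Y11.30
G1 X9.63 Y11.62
G1 X8.50 Y10.72
G1 X8.50 Y9.28
G1 X9.63 Y8.37
G1 X11.04 Y8.70
G1 X11.67 Y10.00
M2 ; end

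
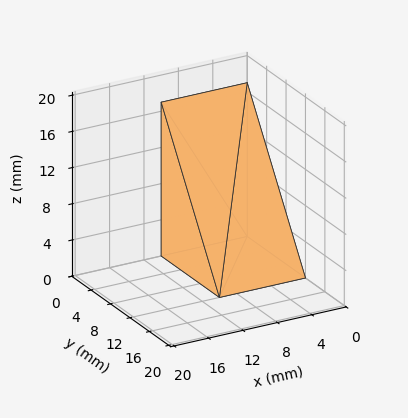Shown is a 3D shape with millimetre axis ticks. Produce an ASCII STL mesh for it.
Reading the render: the shape is a wedge (ramp): 10 × 12 mm base, rising to 17 mm along the y=0 edge and sloping linearly to z=0 at y=12 (dimensions read to the nearest mm from the axis ticks). For the STL, each face is triangulated and given an outward normal.

solid part
  facet normal 0.0000 0.0000 -1.0000
    outer loop
      vertex 10.0 12.0 0.0
      vertex 10.0 0.0 0.0
      vertex 0.0 0.0 0.0
    endloop
  endfacet
  facet normal 0.0000 0.0000 -1.0000
    outer loop
      vertex 0.0 12.0 0.0
      vertex 10.0 12.0 0.0
      vertex 0.0 0.0 0.0
    endloop
  endfacet
  facet normal 0.0000 -1.0000 0.0000
    outer loop
      vertex 0.0 0.0 0.0
      vertex 10.0 0.0 0.0
      vertex 10.0 0.0 17.0
    endloop
  endfacet
  facet normal 0.0000 -1.0000 0.0000
    outer loop
      vertex 0.0 0.0 0.0
      vertex 10.0 0.0 17.0
      vertex 0.0 0.0 17.0
    endloop
  endfacet
  facet normal 0.0000 0.8170 0.5767
    outer loop
      vertex 0.0 0.0 17.0
      vertex 10.0 0.0 17.0
      vertex 10.0 12.0 0.0
    endloop
  endfacet
  facet normal 0.0000 0.8170 0.5767
    outer loop
      vertex 0.0 0.0 17.0
      vertex 10.0 12.0 0.0
      vertex 0.0 12.0 0.0
    endloop
  endfacet
  facet normal -1.0000 0.0000 0.0000
    outer loop
      vertex 0.0 0.0 17.0
      vertex 0.0 12.0 0.0
      vertex 0.0 0.0 0.0
    endloop
  endfacet
  facet normal 1.0000 0.0000 0.0000
    outer loop
      vertex 10.0 0.0 0.0
      vertex 10.0 12.0 0.0
      vertex 10.0 0.0 17.0
    endloop
  endfacet
endsolid part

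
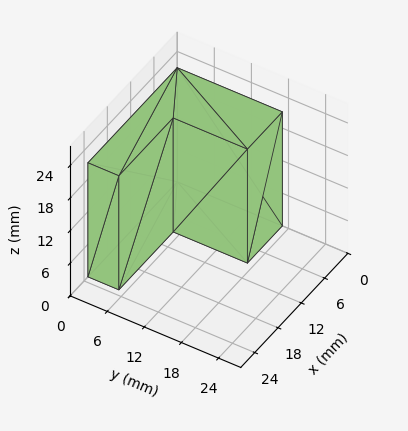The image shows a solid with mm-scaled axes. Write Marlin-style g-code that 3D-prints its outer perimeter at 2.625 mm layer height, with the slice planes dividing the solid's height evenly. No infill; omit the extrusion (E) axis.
Reading the render: the shape is an L-shaped prism: outer 23 × 17 mm, arm thicknesses ≈ 5 mm (horizontal) and 9 mm (vertical), extruded 21 mm in z (dimensions read to the nearest mm from the axis ticks). For the g-code, the solid's height is divided into equal slices at the stated Δz and each level perimeter traced with G1 moves after a G0 lift.

; perimeter-only toolpath
G21 ; units = mm
G90 ; absolute positioning
G28 ; home
; layer 1
G0 Z2.625
G0 X0.000 Y0.000
G1 X23.000 Y0.000
G1 X23.000 Y5.000
G1 X9.000 Y5.000
G1 X9.000 Y17.000
G1 X0.000 Y17.000
G1 X0.000 Y0.000
; layer 2
G0 Z5.250
G0 X0.000 Y0.000
G1 X23.000 Y0.000
G1 X23.000 Y5.000
G1 X9.000 Y5.000
G1 X9.000 Y17.000
G1 X0.000 Y17.000
G1 X0.000 Y0.000
; layer 3
G0 Z7.875
G0 X0.000 Y0.000
G1 X23.000 Y0.000
G1 X23.000 Y5.000
G1 X9.000 Y5.000
G1 X9.000 Y17.000
G1 X0.000 Y17.000
G1 X0.000 Y0.000
; layer 4
G0 Z10.500
G0 X0.000 Y0.000
G1 X23.000 Y0.000
G1 X23.000 Y5.000
G1 X9.000 Y5.000
G1 X9.000 Y17.000
G1 X0.000 Y17.000
G1 X0.000 Y0.000
; layer 5
G0 Z13.125
G0 X0.000 Y0.000
G1 X23.000 Y0.000
G1 X23.000 Y5.000
G1 X9.000 Y5.000
G1 X9.000 Y17.000
G1 X0.000 Y17.000
G1 X0.000 Y0.000
; layer 6
G0 Z15.750
G0 X0.000 Y0.000
G1 X23.000 Y0.000
G1 X23.000 Y5.000
G1 X9.000 Y5.000
G1 X9.000 Y17.000
G1 X0.000 Y17.000
G1 X0.000 Y0.000
; layer 7
G0 Z18.375
G0 X0.000 Y0.000
G1 X23.000 Y0.000
G1 X23.000 Y5.000
G1 X9.000 Y5.000
G1 X9.000 Y17.000
G1 X0.000 Y17.000
G1 X0.000 Y0.000
; layer 8
G0 Z21.000
G0 X0.000 Y0.000
G1 X23.000 Y0.000
G1 X23.000 Y5.000
G1 X9.000 Y5.000
G1 X9.000 Y17.000
G1 X0.000 Y17.000
G1 X0.000 Y0.000
M2 ; end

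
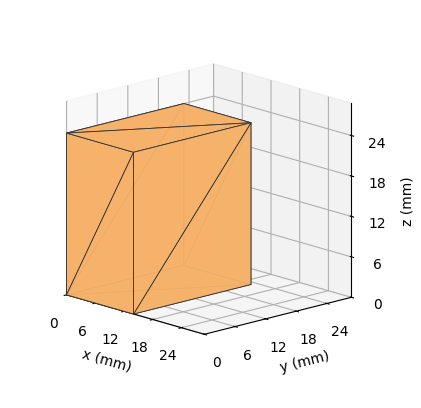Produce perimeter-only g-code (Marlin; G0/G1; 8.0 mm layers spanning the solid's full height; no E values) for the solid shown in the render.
Reading the render: the shape is a rectangular box, roughly 14 × 23 mm footprint and 24 mm tall (dimensions read to the nearest mm from the axis ticks). For the g-code, the solid's height is divided into equal slices at the stated Δz and each level perimeter traced with G1 moves after a G0 lift.

; perimeter-only toolpath
G21 ; units = mm
G90 ; absolute positioning
G28 ; home
; layer 1
G0 Z8.0
G0 X0.0 Y0.0
G1 X14.0 Y0.0
G1 X14.0 Y23.0
G1 X0.0 Y23.0
G1 X0.0 Y0.0
; layer 2
G0 Z16.0
G0 X0.0 Y0.0
G1 X14.0 Y0.0
G1 X14.0 Y23.0
G1 X0.0 Y23.0
G1 X0.0 Y0.0
; layer 3
G0 Z24.0
G0 X0.0 Y0.0
G1 X14.0 Y0.0
G1 X14.0 Y23.0
G1 X0.0 Y23.0
G1 X0.0 Y0.0
M2 ; end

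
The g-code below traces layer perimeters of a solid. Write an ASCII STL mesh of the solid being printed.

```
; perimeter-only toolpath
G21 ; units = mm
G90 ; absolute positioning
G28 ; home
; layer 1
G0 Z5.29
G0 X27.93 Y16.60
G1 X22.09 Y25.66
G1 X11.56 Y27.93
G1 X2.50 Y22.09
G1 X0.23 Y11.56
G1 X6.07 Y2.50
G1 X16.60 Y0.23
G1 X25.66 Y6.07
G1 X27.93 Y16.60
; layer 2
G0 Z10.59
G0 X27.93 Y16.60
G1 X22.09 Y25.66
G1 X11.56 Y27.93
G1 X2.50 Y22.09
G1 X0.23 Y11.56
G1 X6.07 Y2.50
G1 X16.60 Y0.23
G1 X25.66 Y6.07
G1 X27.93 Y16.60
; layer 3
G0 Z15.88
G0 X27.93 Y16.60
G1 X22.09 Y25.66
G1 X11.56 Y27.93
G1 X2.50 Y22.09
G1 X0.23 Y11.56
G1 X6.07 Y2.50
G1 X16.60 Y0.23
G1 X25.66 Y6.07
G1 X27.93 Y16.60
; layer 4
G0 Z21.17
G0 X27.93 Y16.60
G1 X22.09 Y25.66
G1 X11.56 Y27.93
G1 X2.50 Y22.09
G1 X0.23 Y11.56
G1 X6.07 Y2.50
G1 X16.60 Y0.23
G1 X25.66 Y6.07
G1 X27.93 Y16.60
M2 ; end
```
solid part
  facet normal 0.0000 0.0000 -1.0000
    outer loop
      vertex 11.56 27.93 0.00
      vertex 22.09 25.66 0.00
      vertex 27.93 16.60 0.00
    endloop
  endfacet
  facet normal 0.0000 0.0000 -1.0000
    outer loop
      vertex 2.50 22.09 0.00
      vertex 11.56 27.93 0.00
      vertex 27.93 16.60 0.00
    endloop
  endfacet
  facet normal 0.0000 0.0000 -1.0000
    outer loop
      vertex 0.23 11.56 0.00
      vertex 2.50 22.09 0.00
      vertex 27.93 16.60 0.00
    endloop
  endfacet
  facet normal 0.0000 0.0000 -1.0000
    outer loop
      vertex 6.07 2.50 0.00
      vertex 0.23 11.56 0.00
      vertex 27.93 16.60 0.00
    endloop
  endfacet
  facet normal 0.0000 0.0000 -1.0000
    outer loop
      vertex 16.60 0.23 0.00
      vertex 6.07 2.50 0.00
      vertex 27.93 16.60 0.00
    endloop
  endfacet
  facet normal 0.0000 0.0000 -1.0000
    outer loop
      vertex 25.66 6.07 0.00
      vertex 16.60 0.23 0.00
      vertex 27.93 16.60 0.00
    endloop
  endfacet
  facet normal 0.0000 0.0000 1.0000
    outer loop
      vertex 27.93 16.60 21.17
      vertex 22.09 25.66 21.17
      vertex 11.56 27.93 21.17
    endloop
  endfacet
  facet normal 0.0000 0.0000 1.0000
    outer loop
      vertex 27.93 16.60 21.17
      vertex 11.56 27.93 21.17
      vertex 2.50 22.09 21.17
    endloop
  endfacet
  facet normal 0.0000 0.0000 1.0000
    outer loop
      vertex 27.93 16.60 21.17
      vertex 2.50 22.09 21.17
      vertex 0.23 11.56 21.17
    endloop
  endfacet
  facet normal 0.0000 0.0000 1.0000
    outer loop
      vertex 27.93 16.60 21.17
      vertex 0.23 11.56 21.17
      vertex 6.07 2.50 21.17
    endloop
  endfacet
  facet normal 0.0000 0.0000 1.0000
    outer loop
      vertex 27.93 16.60 21.17
      vertex 6.07 2.50 21.17
      vertex 16.60 0.23 21.17
    endloop
  endfacet
  facet normal 0.0000 0.0000 1.0000
    outer loop
      vertex 27.93 16.60 21.17
      vertex 16.60 0.23 21.17
      vertex 25.66 6.07 21.17
    endloop
  endfacet
  facet normal 0.8405 0.5418 0.0000
    outer loop
      vertex 27.93 16.60 0.00
      vertex 22.09 25.66 0.00
      vertex 22.09 25.66 21.17
    endloop
  endfacet
  facet normal 0.8405 0.5418 0.0000
    outer loop
      vertex 27.93 16.60 0.00
      vertex 22.09 25.66 21.17
      vertex 27.93 16.60 21.17
    endloop
  endfacet
  facet normal 0.2107 0.9775 0.0000
    outer loop
      vertex 22.09 25.66 0.00
      vertex 11.56 27.93 0.00
      vertex 11.56 27.93 21.17
    endloop
  endfacet
  facet normal 0.2107 0.9775 0.0000
    outer loop
      vertex 22.09 25.66 0.00
      vertex 11.56 27.93 21.17
      vertex 22.09 25.66 21.17
    endloop
  endfacet
  facet normal -0.5418 0.8405 0.0000
    outer loop
      vertex 11.56 27.93 0.00
      vertex 2.50 22.09 0.00
      vertex 2.50 22.09 21.17
    endloop
  endfacet
  facet normal -0.5418 0.8405 0.0000
    outer loop
      vertex 11.56 27.93 0.00
      vertex 2.50 22.09 21.17
      vertex 11.56 27.93 21.17
    endloop
  endfacet
  facet normal -0.9775 0.2107 0.0000
    outer loop
      vertex 2.50 22.09 0.00
      vertex 0.23 11.56 0.00
      vertex 0.23 11.56 21.17
    endloop
  endfacet
  facet normal -0.9775 0.2107 0.0000
    outer loop
      vertex 2.50 22.09 0.00
      vertex 0.23 11.56 21.17
      vertex 2.50 22.09 21.17
    endloop
  endfacet
  facet normal -0.8405 -0.5418 0.0000
    outer loop
      vertex 0.23 11.56 0.00
      vertex 6.07 2.50 0.00
      vertex 6.07 2.50 21.17
    endloop
  endfacet
  facet normal -0.8405 -0.5418 0.0000
    outer loop
      vertex 0.23 11.56 0.00
      vertex 6.07 2.50 21.17
      vertex 0.23 11.56 21.17
    endloop
  endfacet
  facet normal -0.2107 -0.9775 0.0000
    outer loop
      vertex 6.07 2.50 0.00
      vertex 16.60 0.23 0.00
      vertex 16.60 0.23 21.17
    endloop
  endfacet
  facet normal -0.2107 -0.9775 0.0000
    outer loop
      vertex 6.07 2.50 0.00
      vertex 16.60 0.23 21.17
      vertex 6.07 2.50 21.17
    endloop
  endfacet
  facet normal 0.5418 -0.8405 0.0000
    outer loop
      vertex 16.60 0.23 0.00
      vertex 25.66 6.07 0.00
      vertex 25.66 6.07 21.17
    endloop
  endfacet
  facet normal 0.5418 -0.8405 0.0000
    outer loop
      vertex 16.60 0.23 0.00
      vertex 25.66 6.07 21.17
      vertex 16.60 0.23 21.17
    endloop
  endfacet
  facet normal 0.9775 -0.2107 0.0000
    outer loop
      vertex 25.66 6.07 0.00
      vertex 27.93 16.60 0.00
      vertex 27.93 16.60 21.17
    endloop
  endfacet
  facet normal 0.9775 -0.2107 0.0000
    outer loop
      vertex 25.66 6.07 0.00
      vertex 27.93 16.60 21.17
      vertex 25.66 6.07 21.17
    endloop
  endfacet
endsolid part

The G0 Z moves step by Δz≈5.29 mm. Every layer's G1 loop is the same polygon, so the solid is a straight extrusion of it from z=0 to z≈21.2. Closing with flat bottom and top caps and triangulating gives 28 facets — a regular 8-sided prism (a cylinder approximated with 8 flat sides), circumscribed radius ≈ 14.1 mm, height ≈ 21.2 mm.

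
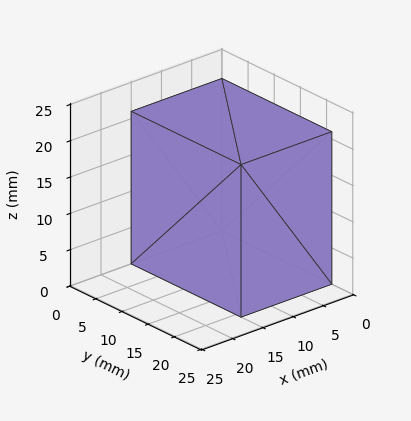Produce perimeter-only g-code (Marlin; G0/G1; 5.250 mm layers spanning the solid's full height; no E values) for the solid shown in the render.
Reading the render: the shape is a rectangular box, roughly 15 × 21 mm footprint and 21 mm tall (dimensions read to the nearest mm from the axis ticks). For the g-code, the solid's height is divided into equal slices at the stated Δz and each level perimeter traced with G1 moves after a G0 lift.

; perimeter-only toolpath
G21 ; units = mm
G90 ; absolute positioning
G28 ; home
; layer 1
G0 Z5.250
G0 X0.000 Y0.000
G1 X15.000 Y0.000
G1 X15.000 Y21.000
G1 X0.000 Y21.000
G1 X0.000 Y0.000
; layer 2
G0 Z10.500
G0 X0.000 Y0.000
G1 X15.000 Y0.000
G1 X15.000 Y21.000
G1 X0.000 Y21.000
G1 X0.000 Y0.000
; layer 3
G0 Z15.750
G0 X0.000 Y0.000
G1 X15.000 Y0.000
G1 X15.000 Y21.000
G1 X0.000 Y21.000
G1 X0.000 Y0.000
; layer 4
G0 Z21.000
G0 X0.000 Y0.000
G1 X15.000 Y0.000
G1 X15.000 Y21.000
G1 X0.000 Y21.000
G1 X0.000 Y0.000
M2 ; end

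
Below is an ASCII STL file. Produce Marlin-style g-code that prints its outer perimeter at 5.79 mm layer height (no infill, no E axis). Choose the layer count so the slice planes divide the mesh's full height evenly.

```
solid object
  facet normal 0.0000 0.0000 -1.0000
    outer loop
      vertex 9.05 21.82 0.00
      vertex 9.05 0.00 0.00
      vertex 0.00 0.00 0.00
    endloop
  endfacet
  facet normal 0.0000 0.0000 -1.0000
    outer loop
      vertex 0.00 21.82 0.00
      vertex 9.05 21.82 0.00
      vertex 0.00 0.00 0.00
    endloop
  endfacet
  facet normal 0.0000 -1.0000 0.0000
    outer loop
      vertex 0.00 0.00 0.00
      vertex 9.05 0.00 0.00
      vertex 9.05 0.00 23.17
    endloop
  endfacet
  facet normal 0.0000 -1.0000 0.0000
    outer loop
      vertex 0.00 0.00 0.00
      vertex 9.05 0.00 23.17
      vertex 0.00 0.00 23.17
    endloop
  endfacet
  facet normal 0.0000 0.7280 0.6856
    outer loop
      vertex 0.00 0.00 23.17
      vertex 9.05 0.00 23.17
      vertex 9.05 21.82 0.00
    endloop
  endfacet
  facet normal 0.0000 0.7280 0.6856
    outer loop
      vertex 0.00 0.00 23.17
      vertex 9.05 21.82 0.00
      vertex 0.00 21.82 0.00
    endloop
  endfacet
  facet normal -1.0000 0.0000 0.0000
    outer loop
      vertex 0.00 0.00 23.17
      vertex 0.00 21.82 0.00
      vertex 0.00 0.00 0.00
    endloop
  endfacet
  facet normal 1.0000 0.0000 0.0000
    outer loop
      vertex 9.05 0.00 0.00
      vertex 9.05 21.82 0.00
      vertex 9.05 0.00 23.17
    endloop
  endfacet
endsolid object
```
; perimeter-only toolpath
G21 ; units = mm
G90 ; absolute positioning
G28 ; home
; layer 1
G0 Z5.79
G0 X0.00 Y0.00
G1 X9.05 Y0.00
G1 X9.05 Y16.37
G1 X0.00 Y16.37
G1 X0.00 Y0.00
; layer 2
G0 Z11.59
G0 X0.00 Y0.00
G1 X9.05 Y0.00
G1 X9.05 Y10.91
G1 X0.00 Y10.91
G1 X0.00 Y0.00
; layer 3
G0 Z17.38
G0 X0.00 Y0.00
G1 X9.05 Y0.00
G1 X9.05 Y5.46
G1 X0.00 Y5.46
G1 X0.00 Y0.00
M2 ; end

The solid is a wedge (ramp): 9.05 × 21.8 mm base, rising to 23.2 mm along the y=0 edge and sloping linearly to z=0 at y=21.8. Slicing at Δz = 5.79 mm — 4 equal slices spanning the solid's height, so layer i sits at z = i·h/4 — gives 3 non-empty perimeters. Each is a 4-segment closed polygon; G0 lifts to the layer z and rapids to the start vertex, then G1 traces the edges. The cross-section shrinks linearly with z (the slice at the apex is degenerate and omitted).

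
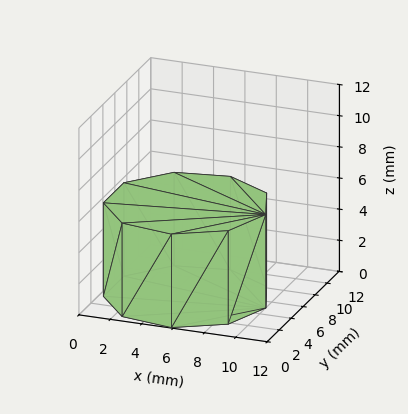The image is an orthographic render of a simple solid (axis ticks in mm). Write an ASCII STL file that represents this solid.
Reading the render: the shape is a regular 9-sided prism (a cylinder approximated with 9 flat sides), circumscribed radius ≈ 5 mm, height ≈ 6 mm (dimensions read to the nearest mm from the axis ticks). For the STL, each face is triangulated and given an outward normal.

solid part
  facet normal 0.0000 0.0000 -1.0000
    outer loop
      vertex 5.868 9.924 0.000
      vertex 8.830 8.214 0.000
      vertex 10.000 5.000 0.000
    endloop
  endfacet
  facet normal 0.0000 0.0000 -1.0000
    outer loop
      vertex 2.500 9.330 0.000
      vertex 5.868 9.924 0.000
      vertex 10.000 5.000 0.000
    endloop
  endfacet
  facet normal 0.0000 0.0000 -1.0000
    outer loop
      vertex 0.302 6.710 0.000
      vertex 2.500 9.330 0.000
      vertex 10.000 5.000 0.000
    endloop
  endfacet
  facet normal 0.0000 0.0000 -1.0000
    outer loop
      vertex 0.302 3.290 0.000
      vertex 0.302 6.710 0.000
      vertex 10.000 5.000 0.000
    endloop
  endfacet
  facet normal 0.0000 0.0000 -1.0000
    outer loop
      vertex 2.500 0.670 0.000
      vertex 0.302 3.290 0.000
      vertex 10.000 5.000 0.000
    endloop
  endfacet
  facet normal 0.0000 0.0000 -1.0000
    outer loop
      vertex 5.868 0.076 0.000
      vertex 2.500 0.670 0.000
      vertex 10.000 5.000 0.000
    endloop
  endfacet
  facet normal 0.0000 0.0000 -1.0000
    outer loop
      vertex 8.830 1.786 0.000
      vertex 5.868 0.076 0.000
      vertex 10.000 5.000 0.000
    endloop
  endfacet
  facet normal 0.0000 0.0000 1.0000
    outer loop
      vertex 10.000 5.000 6.000
      vertex 8.830 8.214 6.000
      vertex 5.868 9.924 6.000
    endloop
  endfacet
  facet normal 0.0000 0.0000 1.0000
    outer loop
      vertex 10.000 5.000 6.000
      vertex 5.868 9.924 6.000
      vertex 2.500 9.330 6.000
    endloop
  endfacet
  facet normal 0.0000 0.0000 1.0000
    outer loop
      vertex 10.000 5.000 6.000
      vertex 2.500 9.330 6.000
      vertex 0.302 6.710 6.000
    endloop
  endfacet
  facet normal 0.0000 0.0000 1.0000
    outer loop
      vertex 10.000 5.000 6.000
      vertex 0.302 6.710 6.000
      vertex 0.302 3.290 6.000
    endloop
  endfacet
  facet normal 0.0000 0.0000 1.0000
    outer loop
      vertex 10.000 5.000 6.000
      vertex 0.302 3.290 6.000
      vertex 2.500 0.670 6.000
    endloop
  endfacet
  facet normal 0.0000 0.0000 1.0000
    outer loop
      vertex 10.000 5.000 6.000
      vertex 2.500 0.670 6.000
      vertex 5.868 0.076 6.000
    endloop
  endfacet
  facet normal 0.0000 0.0000 1.0000
    outer loop
      vertex 10.000 5.000 6.000
      vertex 5.868 0.076 6.000
      vertex 8.830 1.786 6.000
    endloop
  endfacet
  facet normal 0.9397 0.3421 0.0000
    outer loop
      vertex 10.000 5.000 0.000
      vertex 8.830 8.214 0.000
      vertex 8.830 8.214 6.000
    endloop
  endfacet
  facet normal 0.9397 0.3421 0.0000
    outer loop
      vertex 10.000 5.000 0.000
      vertex 8.830 8.214 6.000
      vertex 10.000 5.000 6.000
    endloop
  endfacet
  facet normal 0.5000 0.8660 0.0000
    outer loop
      vertex 8.830 8.214 0.000
      vertex 5.868 9.924 0.000
      vertex 5.868 9.924 6.000
    endloop
  endfacet
  facet normal 0.5000 0.8660 0.0000
    outer loop
      vertex 8.830 8.214 0.000
      vertex 5.868 9.924 6.000
      vertex 8.830 8.214 6.000
    endloop
  endfacet
  facet normal -0.1737 0.9848 0.0000
    outer loop
      vertex 5.868 9.924 0.000
      vertex 2.500 9.330 0.000
      vertex 2.500 9.330 6.000
    endloop
  endfacet
  facet normal -0.1737 0.9848 0.0000
    outer loop
      vertex 5.868 9.924 0.000
      vertex 2.500 9.330 6.000
      vertex 5.868 9.924 6.000
    endloop
  endfacet
  facet normal -0.7661 0.6427 0.0000
    outer loop
      vertex 2.500 9.330 0.000
      vertex 0.302 6.710 0.000
      vertex 0.302 6.710 6.000
    endloop
  endfacet
  facet normal -0.7661 0.6427 0.0000
    outer loop
      vertex 2.500 9.330 0.000
      vertex 0.302 6.710 6.000
      vertex 2.500 9.330 6.000
    endloop
  endfacet
  facet normal -1.0000 0.0000 0.0000
    outer loop
      vertex 0.302 6.710 0.000
      vertex 0.302 3.290 0.000
      vertex 0.302 3.290 6.000
    endloop
  endfacet
  facet normal -1.0000 0.0000 0.0000
    outer loop
      vertex 0.302 6.710 0.000
      vertex 0.302 3.290 6.000
      vertex 0.302 6.710 6.000
    endloop
  endfacet
  facet normal -0.7661 -0.6427 0.0000
    outer loop
      vertex 0.302 3.290 0.000
      vertex 2.500 0.670 0.000
      vertex 2.500 0.670 6.000
    endloop
  endfacet
  facet normal -0.7661 -0.6427 0.0000
    outer loop
      vertex 0.302 3.290 0.000
      vertex 2.500 0.670 6.000
      vertex 0.302 3.290 6.000
    endloop
  endfacet
  facet normal -0.1737 -0.9848 0.0000
    outer loop
      vertex 2.500 0.670 0.000
      vertex 5.868 0.076 0.000
      vertex 5.868 0.076 6.000
    endloop
  endfacet
  facet normal -0.1737 -0.9848 0.0000
    outer loop
      vertex 2.500 0.670 0.000
      vertex 5.868 0.076 6.000
      vertex 2.500 0.670 6.000
    endloop
  endfacet
  facet normal 0.5000 -0.8660 0.0000
    outer loop
      vertex 5.868 0.076 0.000
      vertex 8.830 1.786 0.000
      vertex 8.830 1.786 6.000
    endloop
  endfacet
  facet normal 0.5000 -0.8660 0.0000
    outer loop
      vertex 5.868 0.076 0.000
      vertex 8.830 1.786 6.000
      vertex 5.868 0.076 6.000
    endloop
  endfacet
  facet normal 0.9397 -0.3421 0.0000
    outer loop
      vertex 8.830 1.786 0.000
      vertex 10.000 5.000 0.000
      vertex 10.000 5.000 6.000
    endloop
  endfacet
  facet normal 0.9397 -0.3421 0.0000
    outer loop
      vertex 8.830 1.786 0.000
      vertex 10.000 5.000 6.000
      vertex 8.830 1.786 6.000
    endloop
  endfacet
endsolid part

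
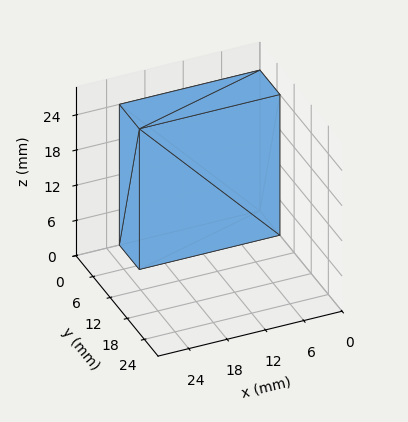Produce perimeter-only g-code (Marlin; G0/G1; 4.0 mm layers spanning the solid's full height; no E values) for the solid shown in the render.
Reading the render: the shape is a rectangular box, roughly 22 × 7 mm footprint and 24 mm tall (dimensions read to the nearest mm from the axis ticks). For the g-code, the solid's height is divided into equal slices at the stated Δz and each level perimeter traced with G1 moves after a G0 lift.

; perimeter-only toolpath
G21 ; units = mm
G90 ; absolute positioning
G28 ; home
; layer 1
G0 Z4.0
G0 X0.0 Y0.0
G1 X22.0 Y0.0
G1 X22.0 Y7.0
G1 X0.0 Y7.0
G1 X0.0 Y0.0
; layer 2
G0 Z8.0
G0 X0.0 Y0.0
G1 X22.0 Y0.0
G1 X22.0 Y7.0
G1 X0.0 Y7.0
G1 X0.0 Y0.0
; layer 3
G0 Z12.0
G0 X0.0 Y0.0
G1 X22.0 Y0.0
G1 X22.0 Y7.0
G1 X0.0 Y7.0
G1 X0.0 Y0.0
; layer 4
G0 Z16.0
G0 X0.0 Y0.0
G1 X22.0 Y0.0
G1 X22.0 Y7.0
G1 X0.0 Y7.0
G1 X0.0 Y0.0
; layer 5
G0 Z20.0
G0 X0.0 Y0.0
G1 X22.0 Y0.0
G1 X22.0 Y7.0
G1 X0.0 Y7.0
G1 X0.0 Y0.0
; layer 6
G0 Z24.0
G0 X0.0 Y0.0
G1 X22.0 Y0.0
G1 X22.0 Y7.0
G1 X0.0 Y7.0
G1 X0.0 Y0.0
M2 ; end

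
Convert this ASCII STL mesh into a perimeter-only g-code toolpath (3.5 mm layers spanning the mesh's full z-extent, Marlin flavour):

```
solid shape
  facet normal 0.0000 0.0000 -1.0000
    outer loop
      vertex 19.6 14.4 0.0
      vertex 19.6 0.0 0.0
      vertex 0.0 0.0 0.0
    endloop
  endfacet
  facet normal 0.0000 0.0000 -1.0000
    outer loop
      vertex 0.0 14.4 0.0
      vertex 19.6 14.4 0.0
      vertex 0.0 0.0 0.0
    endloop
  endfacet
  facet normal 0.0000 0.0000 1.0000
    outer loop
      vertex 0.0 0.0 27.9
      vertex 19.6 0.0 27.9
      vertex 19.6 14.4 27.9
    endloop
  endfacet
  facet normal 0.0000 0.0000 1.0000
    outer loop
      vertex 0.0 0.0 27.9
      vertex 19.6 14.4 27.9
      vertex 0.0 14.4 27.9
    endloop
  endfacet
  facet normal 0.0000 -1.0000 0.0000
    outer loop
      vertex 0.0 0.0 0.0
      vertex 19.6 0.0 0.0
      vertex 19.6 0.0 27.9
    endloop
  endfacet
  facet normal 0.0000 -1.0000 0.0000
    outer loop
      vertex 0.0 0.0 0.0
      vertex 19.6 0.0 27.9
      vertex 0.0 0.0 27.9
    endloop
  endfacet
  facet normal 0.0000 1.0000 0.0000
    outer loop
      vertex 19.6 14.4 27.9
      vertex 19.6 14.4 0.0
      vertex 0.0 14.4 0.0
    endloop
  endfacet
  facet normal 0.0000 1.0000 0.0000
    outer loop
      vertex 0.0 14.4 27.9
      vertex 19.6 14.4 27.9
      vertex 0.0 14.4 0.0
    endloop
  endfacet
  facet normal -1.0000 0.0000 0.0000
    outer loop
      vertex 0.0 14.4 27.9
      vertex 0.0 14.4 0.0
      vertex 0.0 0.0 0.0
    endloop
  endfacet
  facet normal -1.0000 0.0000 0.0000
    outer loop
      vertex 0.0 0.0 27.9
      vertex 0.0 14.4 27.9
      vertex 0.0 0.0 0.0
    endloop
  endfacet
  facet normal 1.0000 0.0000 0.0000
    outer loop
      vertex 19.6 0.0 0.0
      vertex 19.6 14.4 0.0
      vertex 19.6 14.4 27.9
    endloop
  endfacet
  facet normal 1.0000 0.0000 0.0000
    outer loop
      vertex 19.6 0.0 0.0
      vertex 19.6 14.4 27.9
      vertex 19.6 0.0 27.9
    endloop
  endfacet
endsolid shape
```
; perimeter-only toolpath
G21 ; units = mm
G90 ; absolute positioning
G28 ; home
; layer 1
G0 Z3.5
G0 X0.0 Y0.0
G1 X19.6 Y0.0
G1 X19.6 Y14.4
G1 X0.0 Y14.4
G1 X0.0 Y0.0
; layer 2
G0 Z7.0
G0 X0.0 Y0.0
G1 X19.6 Y0.0
G1 X19.6 Y14.4
G1 X0.0 Y14.4
G1 X0.0 Y0.0
; layer 3
G0 Z10.5
G0 X0.0 Y0.0
G1 X19.6 Y0.0
G1 X19.6 Y14.4
G1 X0.0 Y14.4
G1 X0.0 Y0.0
; layer 4
G0 Z13.9
G0 X0.0 Y0.0
G1 X19.6 Y0.0
G1 X19.6 Y14.4
G1 X0.0 Y14.4
G1 X0.0 Y0.0
; layer 5
G0 Z17.4
G0 X0.0 Y0.0
G1 X19.6 Y0.0
G1 X19.6 Y14.4
G1 X0.0 Y14.4
G1 X0.0 Y0.0
; layer 6
G0 Z20.9
G0 X0.0 Y0.0
G1 X19.6 Y0.0
G1 X19.6 Y14.4
G1 X0.0 Y14.4
G1 X0.0 Y0.0
; layer 7
G0 Z24.4
G0 X0.0 Y0.0
G1 X19.6 Y0.0
G1 X19.6 Y14.4
G1 X0.0 Y14.4
G1 X0.0 Y0.0
; layer 8
G0 Z27.9
G0 X0.0 Y0.0
G1 X19.6 Y0.0
G1 X19.6 Y14.4
G1 X0.0 Y14.4
G1 X0.0 Y0.0
M2 ; end

The solid is a rectangular box, roughly 19.6 × 14.4 mm footprint and 27.9 mm tall. Slicing at Δz = 3.5 mm — 8 equal slices spanning the solid's height, so layer i sits at z = i·h/8 — gives 8 non-empty perimeters. Each is a 4-segment closed polygon; G0 lifts to the layer z and rapids to the start vertex, then G1 traces the edges.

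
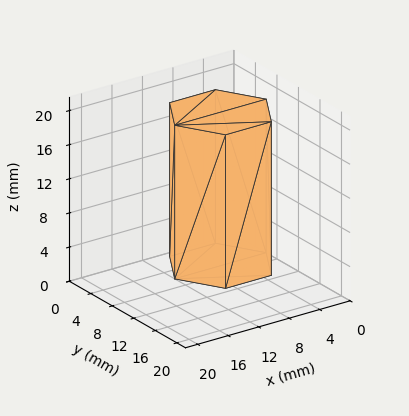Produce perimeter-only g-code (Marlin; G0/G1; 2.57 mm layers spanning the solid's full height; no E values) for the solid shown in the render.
Reading the render: the shape is a regular 6-sided prism (a cylinder approximated with 6 flat sides), circumscribed radius ≈ 6 mm, height ≈ 18 mm (dimensions read to the nearest mm from the axis ticks). For the g-code, the solid's height is divided into equal slices at the stated Δz and each level perimeter traced with G1 moves after a G0 lift.

; perimeter-only toolpath
G21 ; units = mm
G90 ; absolute positioning
G28 ; home
; layer 1
G0 Z2.57
G0 X12.00 Y6.00
G1 X9.00 Y11.20
G1 X3.00 Y11.20
G1 X0.00 Y6.00
G1 X3.00 Y0.80
G1 X9.00 Y0.80
G1 X12.00 Y6.00
; layer 2
G0 Z5.14
G0 X12.00 Y6.00
G1 X9.00 Y11.20
G1 X3.00 Y11.20
G1 X0.00 Y6.00
G1 X3.00 Y0.80
G1 X9.00 Y0.80
G1 X12.00 Y6.00
; layer 3
G0 Z7.71
G0 X12.00 Y6.00
G1 X9.00 Y11.20
G1 X3.00 Y11.20
G1 X0.00 Y6.00
G1 X3.00 Y0.80
G1 X9.00 Y0.80
G1 X12.00 Y6.00
; layer 4
G0 Z10.29
G0 X12.00 Y6.00
G1 X9.00 Y11.20
G1 X3.00 Y11.20
G1 X0.00 Y6.00
G1 X3.00 Y0.80
G1 X9.00 Y0.80
G1 X12.00 Y6.00
; layer 5
G0 Z12.86
G0 X12.00 Y6.00
G1 X9.00 Y11.20
G1 X3.00 Y11.20
G1 X0.00 Y6.00
G1 X3.00 Y0.80
G1 X9.00 Y0.80
G1 X12.00 Y6.00
; layer 6
G0 Z15.43
G0 X12.00 Y6.00
G1 X9.00 Y11.20
G1 X3.00 Y11.20
G1 X0.00 Y6.00
G1 X3.00 Y0.80
G1 X9.00 Y0.80
G1 X12.00 Y6.00
; layer 7
G0 Z18.00
G0 X12.00 Y6.00
G1 X9.00 Y11.20
G1 X3.00 Y11.20
G1 X0.00 Y6.00
G1 X3.00 Y0.80
G1 X9.00 Y0.80
G1 X12.00 Y6.00
M2 ; end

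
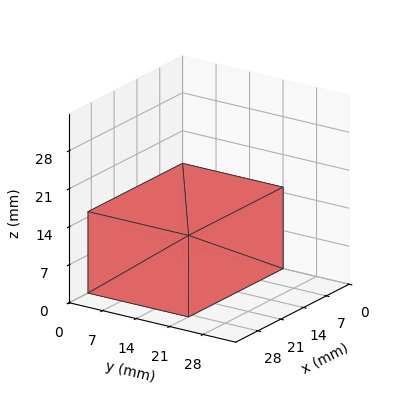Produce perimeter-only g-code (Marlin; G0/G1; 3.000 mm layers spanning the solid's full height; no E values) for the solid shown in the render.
Reading the render: the shape is a rectangular box, roughly 29 × 21 mm footprint and 15 mm tall (dimensions read to the nearest mm from the axis ticks). For the g-code, the solid's height is divided into equal slices at the stated Δz and each level perimeter traced with G1 moves after a G0 lift.

; perimeter-only toolpath
G21 ; units = mm
G90 ; absolute positioning
G28 ; home
; layer 1
G0 Z3.000
G0 X0.000 Y0.000
G1 X29.000 Y0.000
G1 X29.000 Y21.000
G1 X0.000 Y21.000
G1 X0.000 Y0.000
; layer 2
G0 Z6.000
G0 X0.000 Y0.000
G1 X29.000 Y0.000
G1 X29.000 Y21.000
G1 X0.000 Y21.000
G1 X0.000 Y0.000
; layer 3
G0 Z9.000
G0 X0.000 Y0.000
G1 X29.000 Y0.000
G1 X29.000 Y21.000
G1 X0.000 Y21.000
G1 X0.000 Y0.000
; layer 4
G0 Z12.000
G0 X0.000 Y0.000
G1 X29.000 Y0.000
G1 X29.000 Y21.000
G1 X0.000 Y21.000
G1 X0.000 Y0.000
; layer 5
G0 Z15.000
G0 X0.000 Y0.000
G1 X29.000 Y0.000
G1 X29.000 Y21.000
G1 X0.000 Y21.000
G1 X0.000 Y0.000
M2 ; end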